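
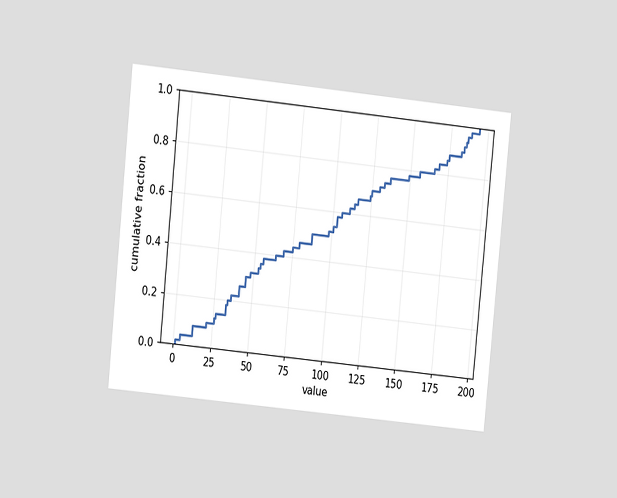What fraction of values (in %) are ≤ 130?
72%

The chart is tilted about 6° clockwise and viewed at a slight angle. At x=130 the ECDF step is at 72%.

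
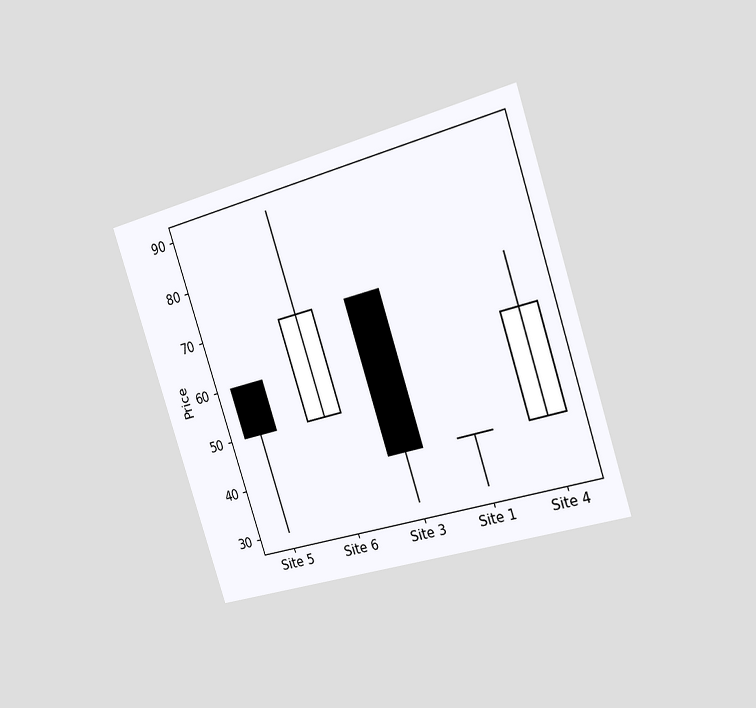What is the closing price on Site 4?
60

The chart is tilted about 18° counter-clockwise and viewed slightly from the right. The Site 4 candle closes at 60.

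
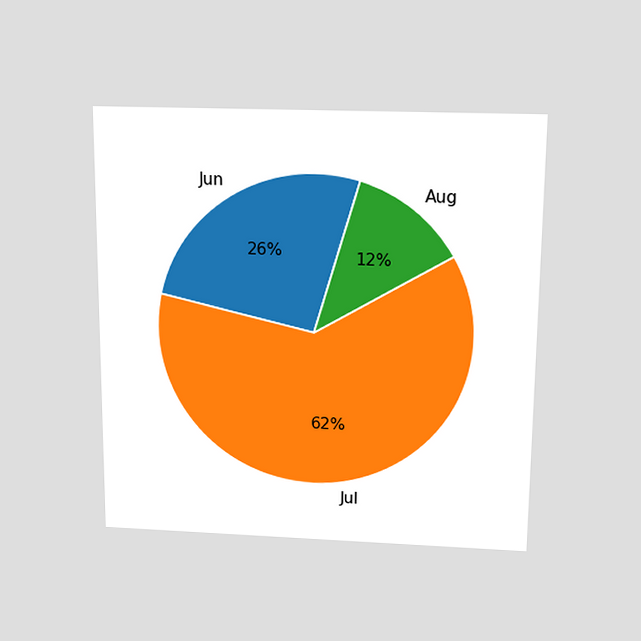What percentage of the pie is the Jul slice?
The chart is viewed slightly from above. The Jul slice takes up 62% of the pie.

62%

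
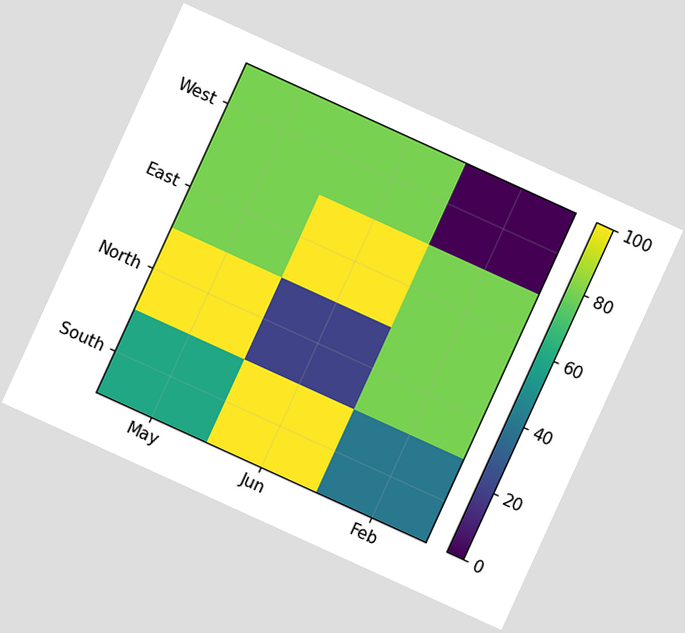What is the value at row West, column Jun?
80

The chart is tilted about 24° clockwise. Matching cell (West, Jun) against the colorbar gives 80.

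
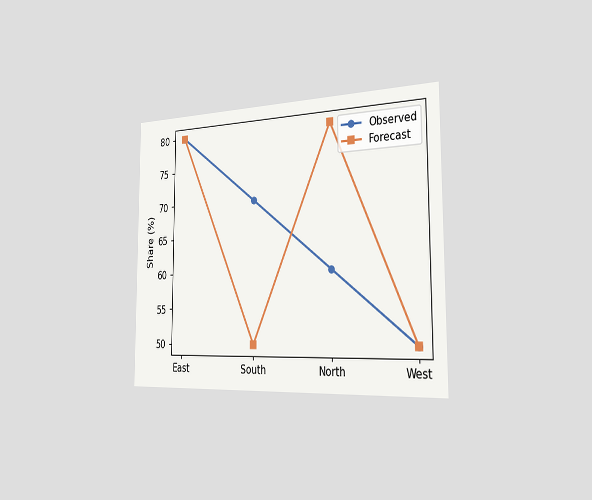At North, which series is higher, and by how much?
Forecast, by 20%

The chart is viewed slightly from the right. At North, Forecast sits above the other line by 20%.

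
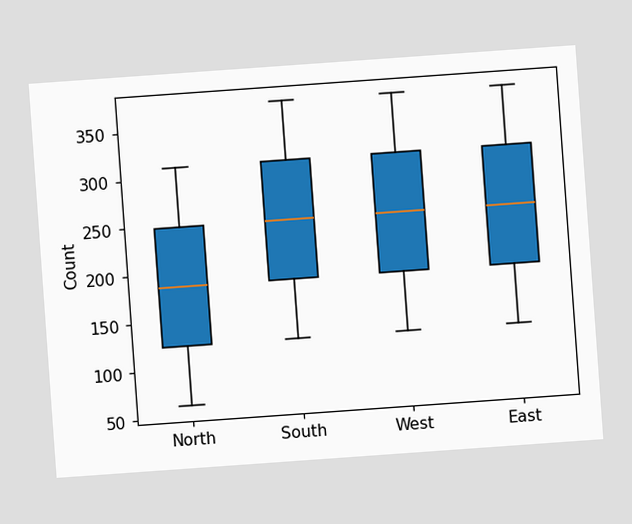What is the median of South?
248

The chart is tilted about 4° counter-clockwise. The median line in the South box sits at 248.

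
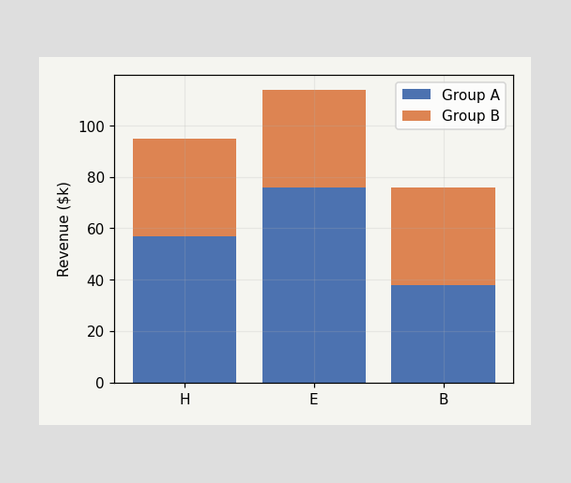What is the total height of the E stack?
$114k

The E stack's top reaches $114k on the y-axis.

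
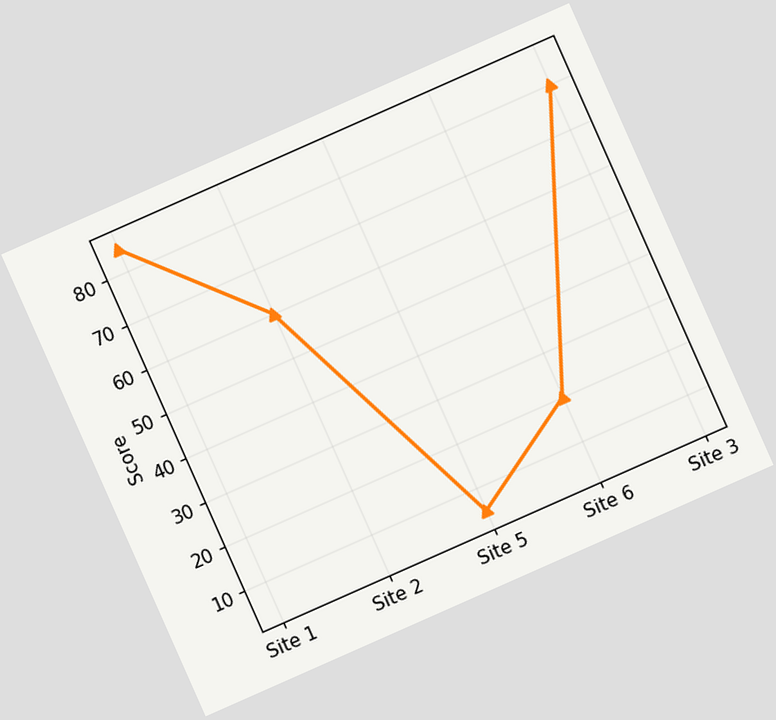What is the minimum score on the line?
The chart is tilted about 24° counter-clockwise. The lowest point is at Site 5, and reading across to the y-axis gives 5.

5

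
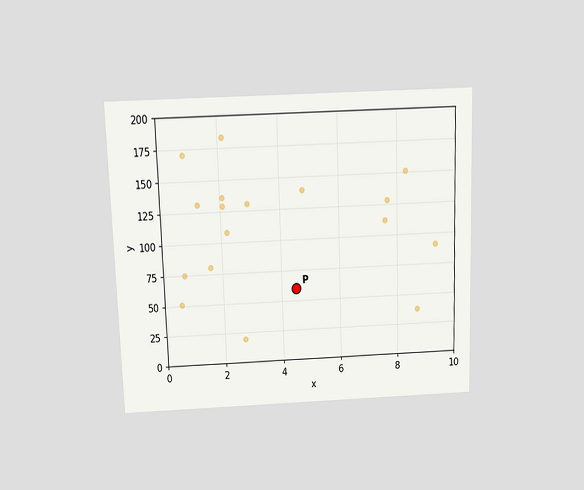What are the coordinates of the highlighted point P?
The chart is viewed slightly from above. Following the gridlines from P to each axis, P sits at (4.5, 60).

(4.5, 60)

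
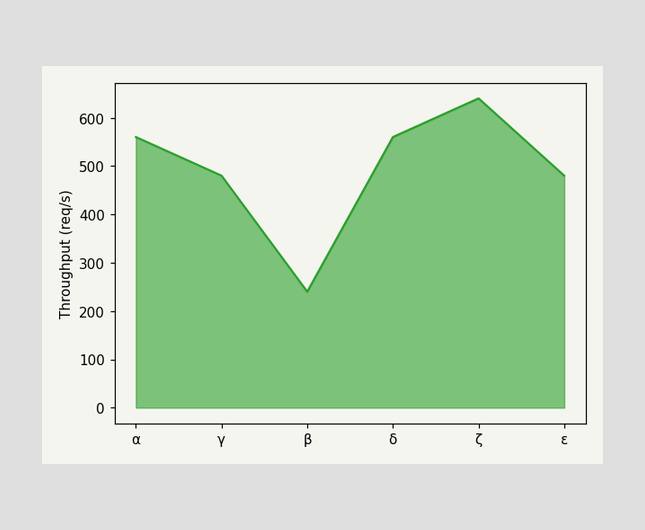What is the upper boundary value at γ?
At γ the upper boundary is at 480req/s.

480req/s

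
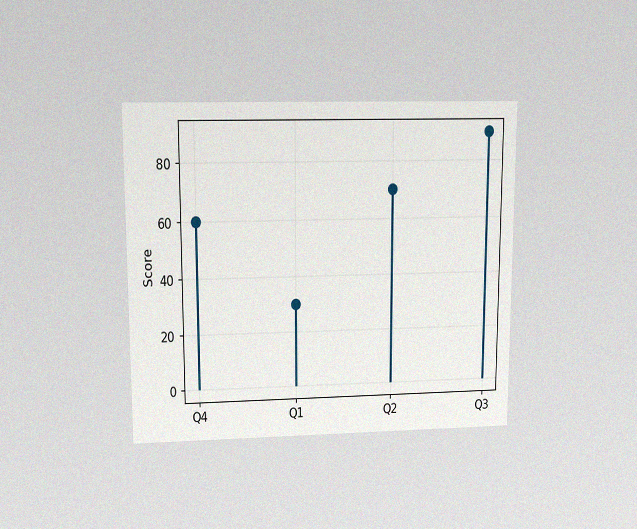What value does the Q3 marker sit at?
The chart is viewed at a slight angle, with some photo noise. The Q3 marker sits at 90.

90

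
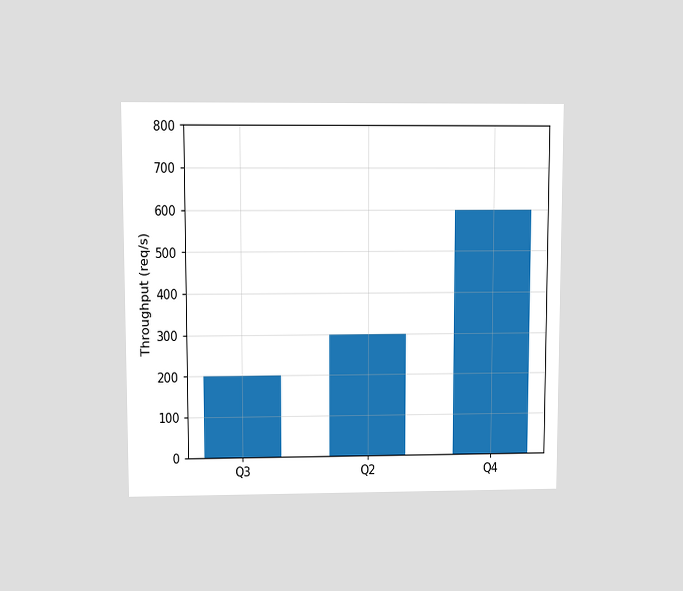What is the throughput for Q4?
The chart is viewed at a slight angle. Reading along the chart's y-axis, the Q4 bar reaches 600req/s.

600req/s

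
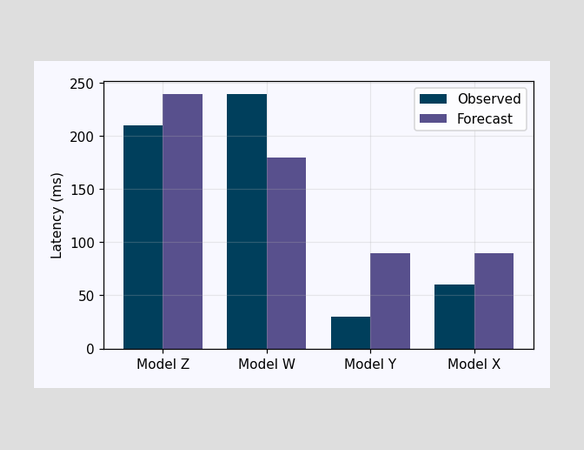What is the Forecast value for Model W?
180ms

The Forecast bar at Model W reaches 180ms on the y-axis.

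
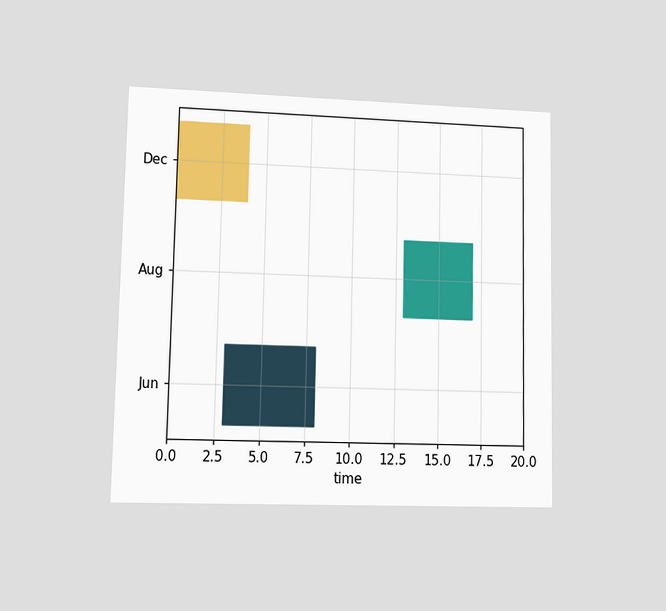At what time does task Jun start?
3

The chart is viewed at a slight angle. The Jun bar begins at t=3.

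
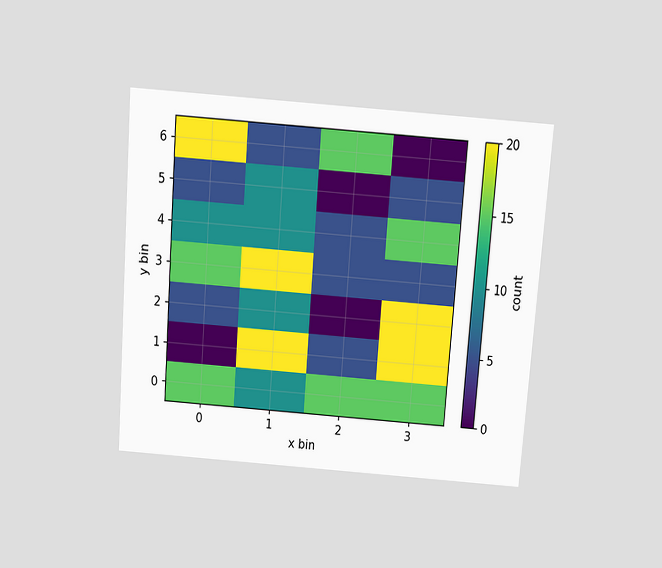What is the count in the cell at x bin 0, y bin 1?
The chart is tilted about 4° clockwise and viewed slightly from above. Matching the cell (0, 1) against the colorbar gives 0.

0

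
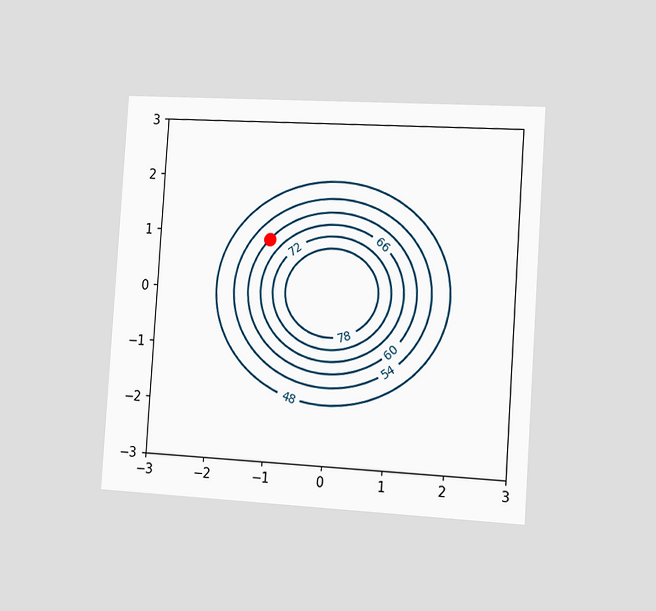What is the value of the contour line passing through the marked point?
60

The chart is tilted about 4° clockwise and viewed slightly from the right. The marked point sits on the contour labelled 60.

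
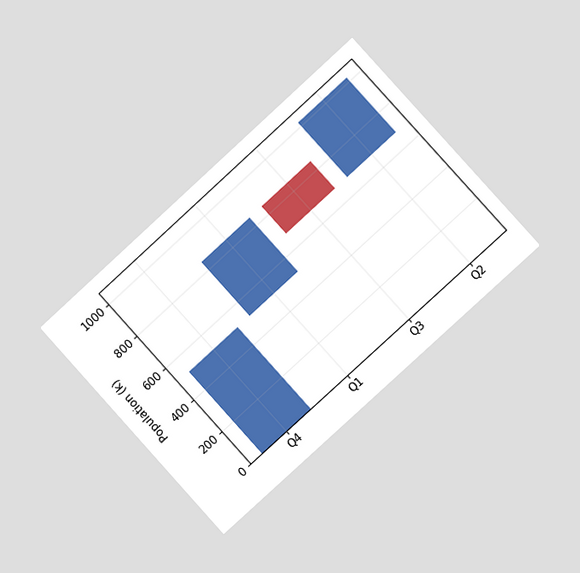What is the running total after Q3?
The chart is tilted about 42° counter-clockwise and viewed slightly from the right. After Q3 the running total reaches 680k.

680k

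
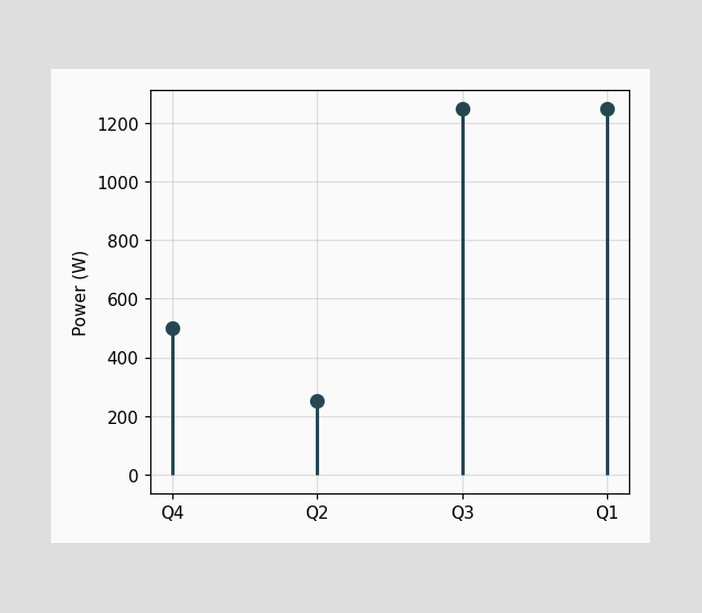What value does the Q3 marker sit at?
1250W

The Q3 marker sits at 1250W.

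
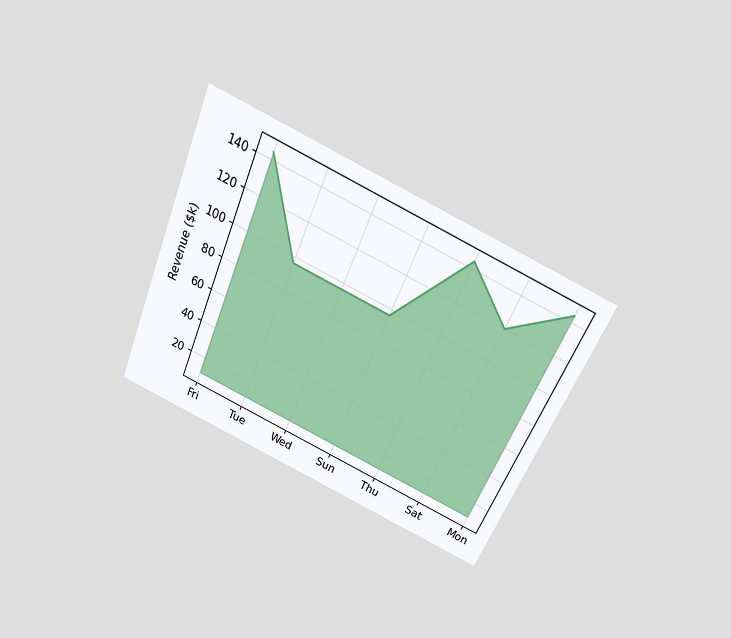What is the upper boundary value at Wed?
The chart is tilted about 24° clockwise and viewed slightly from above. At Wed the upper boundary is at $96k.

$96k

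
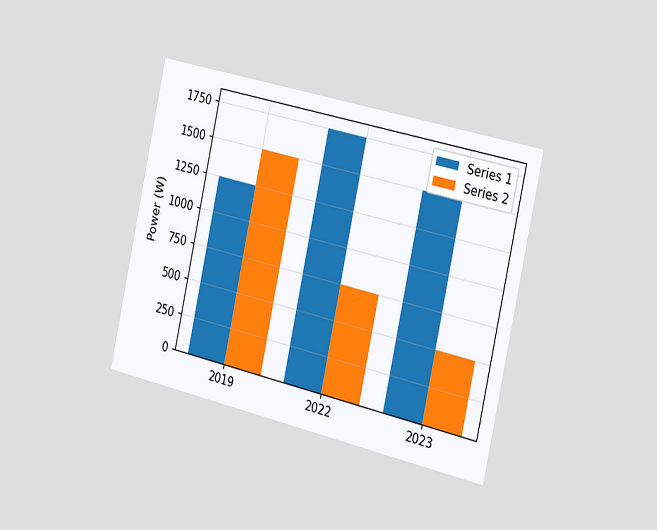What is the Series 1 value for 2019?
1250W

The chart is tilted about 13° clockwise and viewed slightly from the right. The Series 1 bar at 2019 reaches 1250W on the y-axis.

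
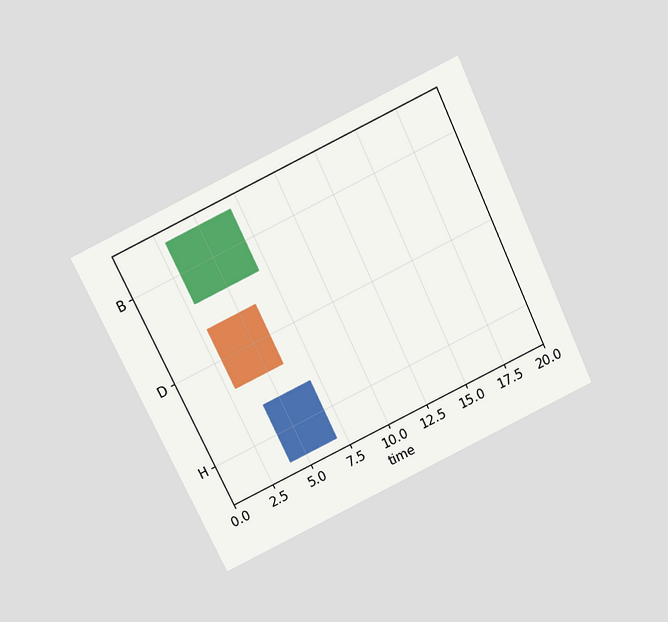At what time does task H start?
The chart is tilted about 26° counter-clockwise and viewed slightly from above. The H bar begins at t=4.

4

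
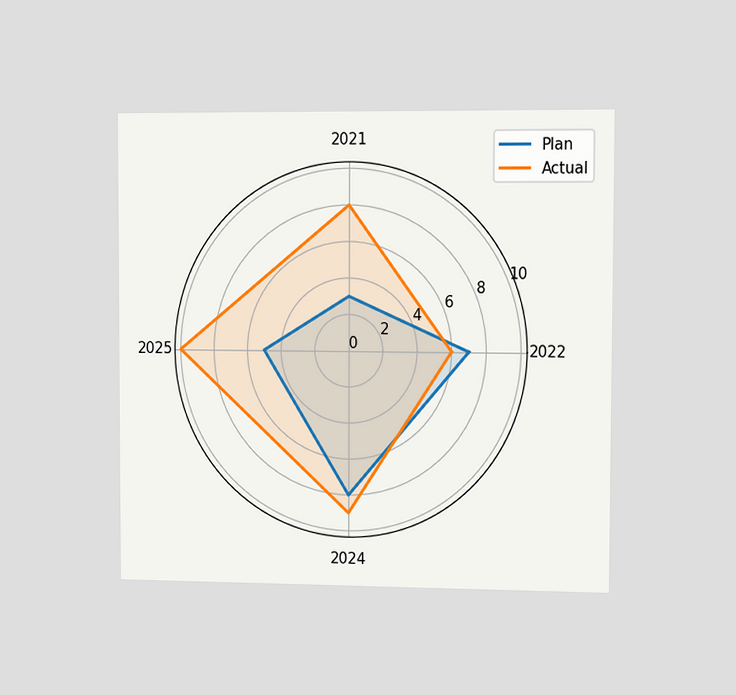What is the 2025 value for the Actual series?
10

The chart is viewed slightly from the right. On the 2025 axis, Actual reaches 10.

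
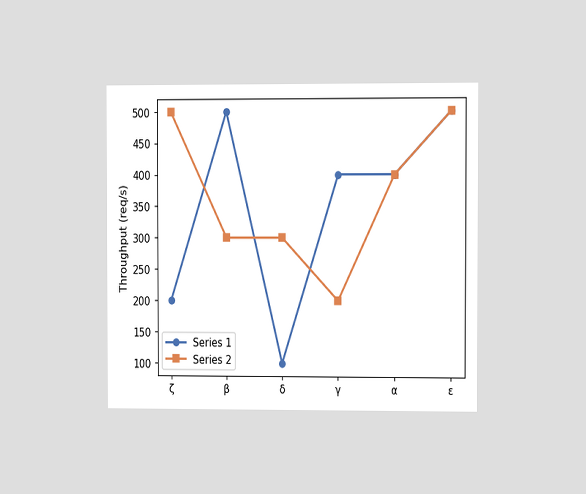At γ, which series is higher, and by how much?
The chart is viewed at a slight angle. At γ, Series 1 sits above the other line by 200req/s.

Series 1, by 200req/s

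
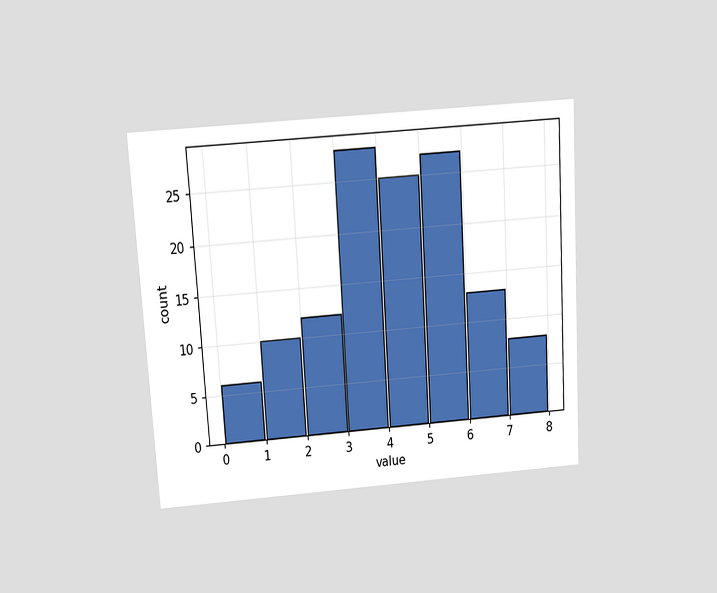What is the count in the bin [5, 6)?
27

The chart is tilted about 3° counter-clockwise and viewed slightly from above. The [5, 6) bin has height 27.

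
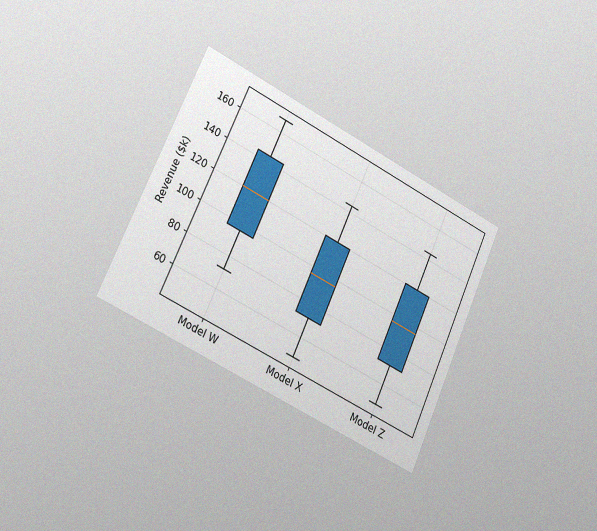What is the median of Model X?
$96k

The chart is tilted about 25° clockwise and viewed slightly from the left, with some photo noise. The median line in the Model X box sits at $96k.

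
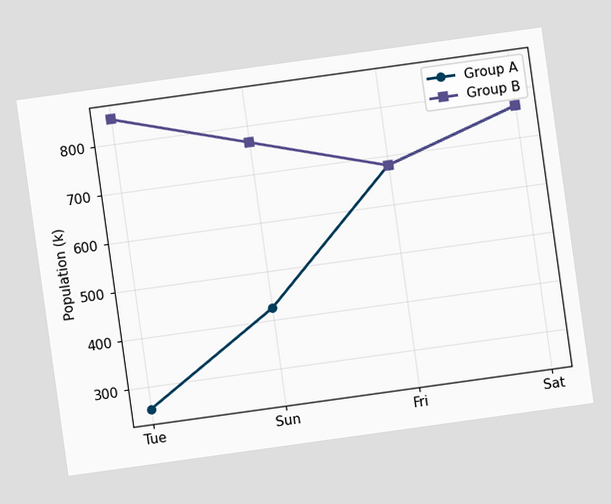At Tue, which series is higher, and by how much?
Group B, by 595k

The chart is tilted about 8° counter-clockwise. At Tue, Group B sits above the other line by 595k.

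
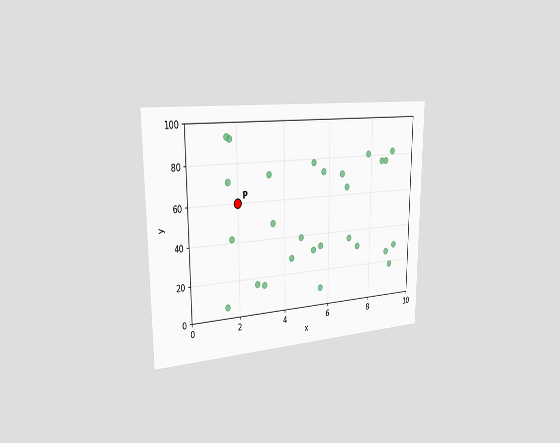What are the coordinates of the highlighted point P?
(2, 60)

The chart is viewed slightly from the left. Following the gridlines from P to each axis, P sits at (2, 60).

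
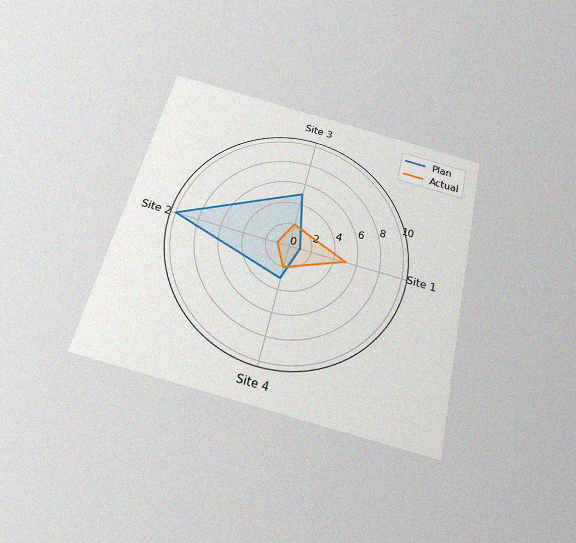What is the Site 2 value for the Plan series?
The chart is tilted about 14° clockwise and viewed slightly from below, with some photo noise. On the Site 2 axis, Plan reaches 10.

10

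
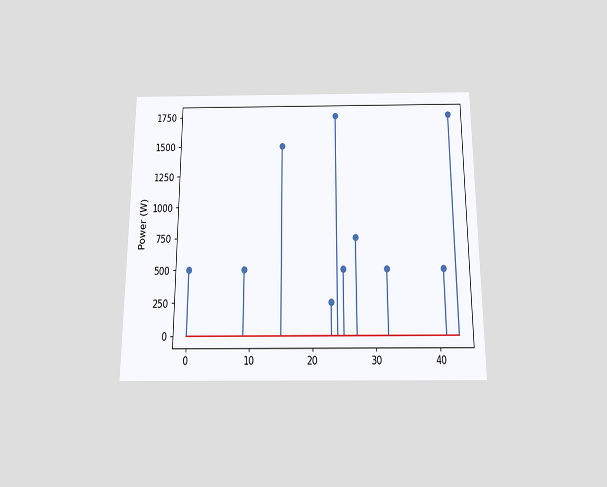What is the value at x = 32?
The chart is viewed slightly from below. The stem at x=32 reaches 500W.

500W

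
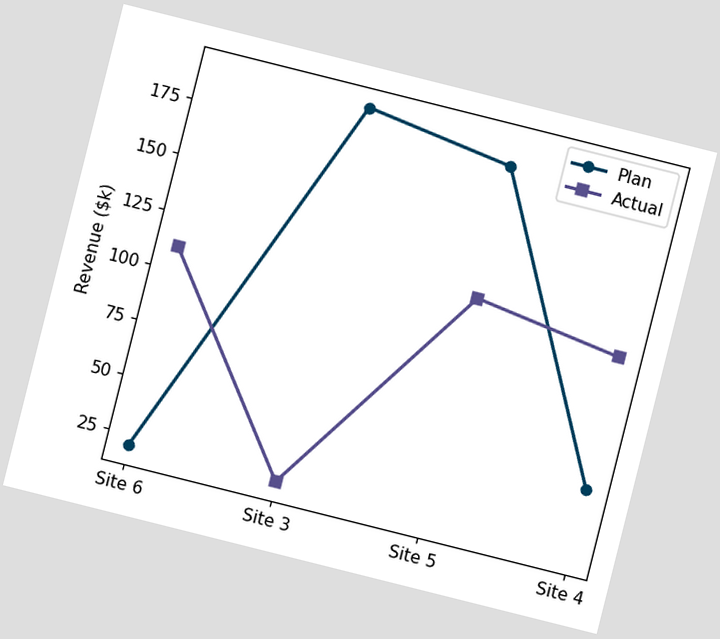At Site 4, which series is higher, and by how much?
The chart is tilted about 14° clockwise. At Site 4, Actual sits above the other line by $60k.

Actual, by $60k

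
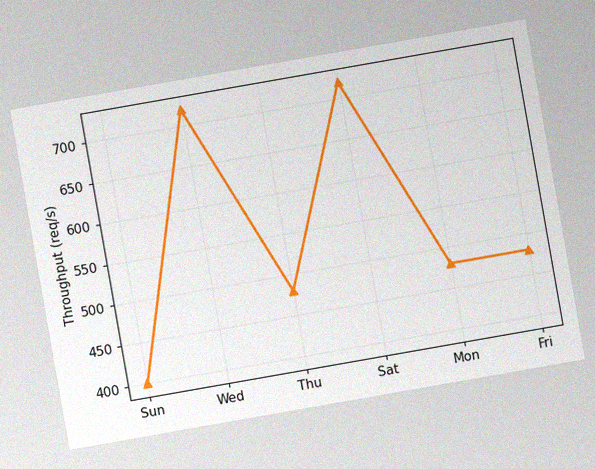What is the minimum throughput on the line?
The chart is tilted about 10° counter-clockwise, with some photo noise. The lowest point is at Sun, and reading across to the y-axis gives 400req/s.

400req/s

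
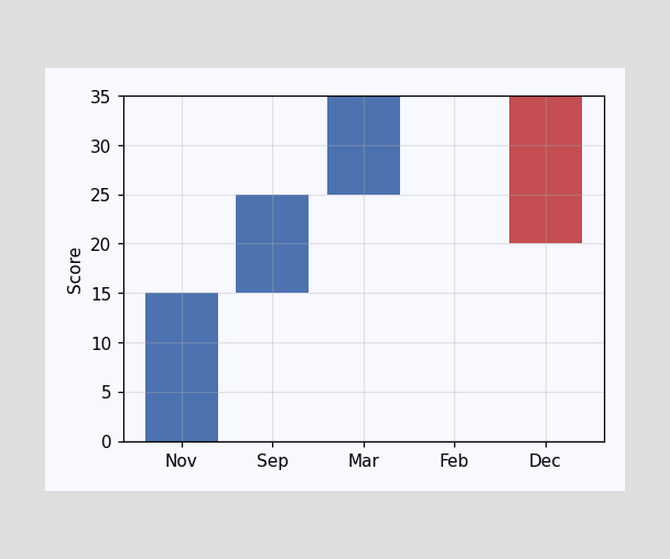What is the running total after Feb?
35

After Feb the running total reaches 35.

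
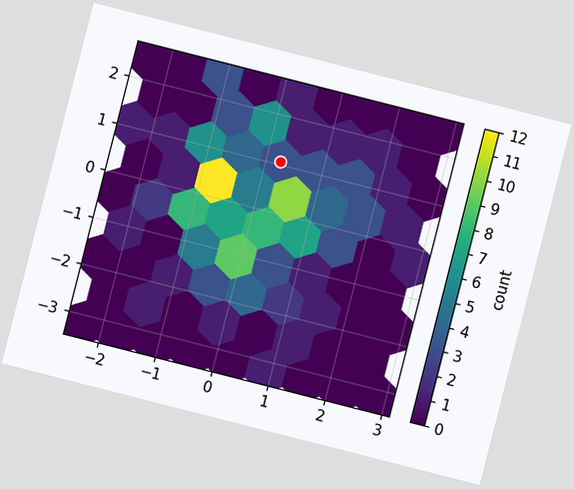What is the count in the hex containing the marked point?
The chart is tilted about 14° clockwise. The marked hex reads 3 on the colorbar.

3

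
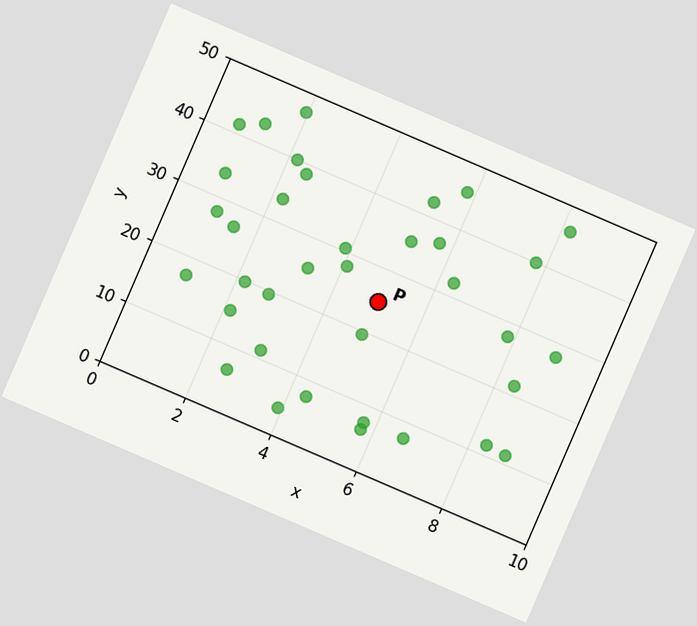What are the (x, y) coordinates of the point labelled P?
The chart is tilted about 23° clockwise. Following the gridlines from P to each axis, P sits at (5, 25).

(5, 25)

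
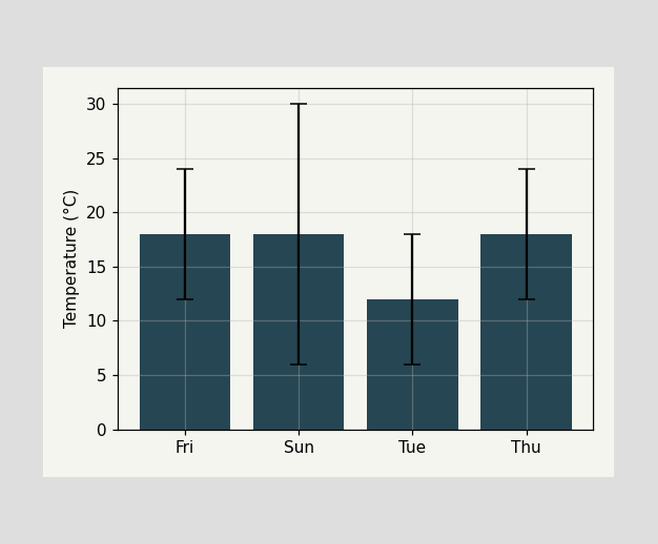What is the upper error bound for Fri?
The Fri bar's upper whisker reaches 24°C.

24°C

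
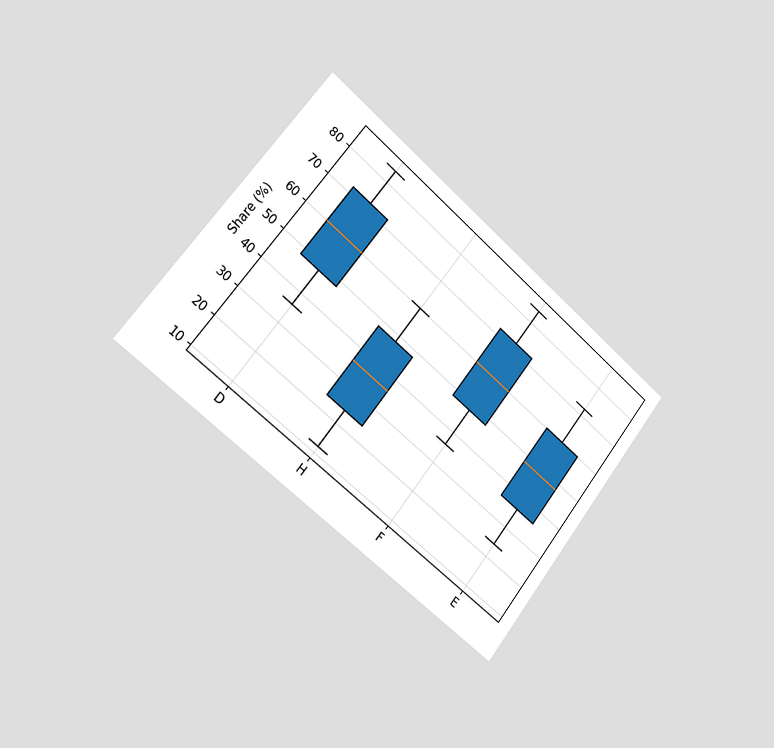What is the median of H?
The chart is tilted about 39° clockwise and viewed slightly from the left. The median line in the H box sits at 36%.

36%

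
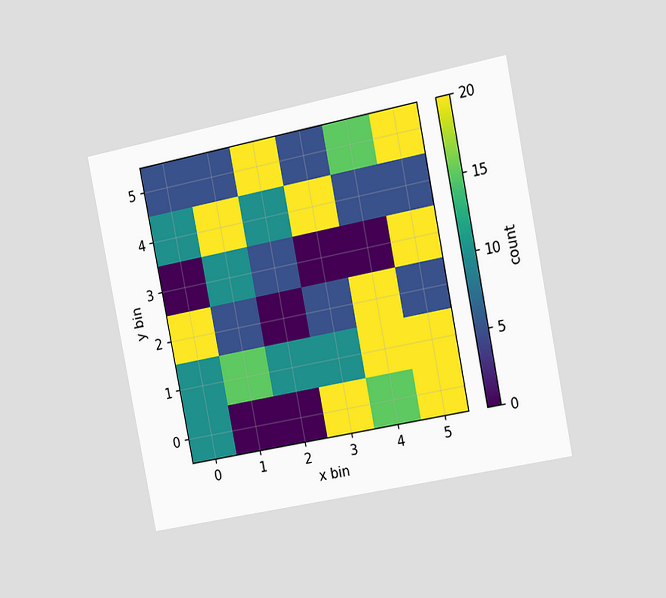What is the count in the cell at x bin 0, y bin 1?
10

The chart is tilted about 11° counter-clockwise and viewed slightly from the right. Matching the cell (0, 1) against the colorbar gives 10.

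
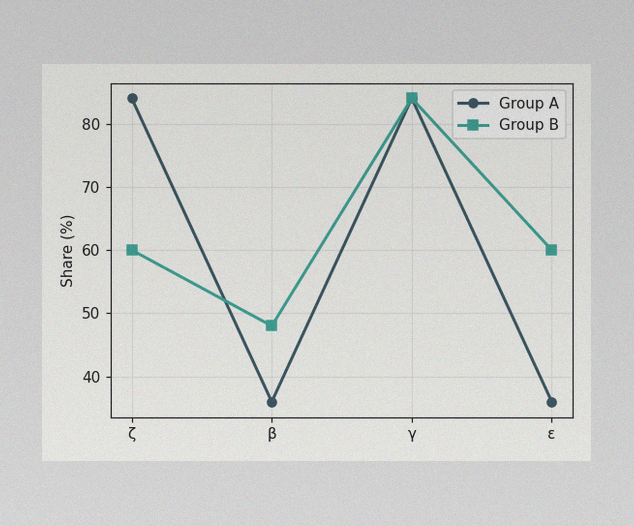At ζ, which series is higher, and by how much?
Group A, by 24%

The image has some photo noise and uneven lighting. At ζ, Group A sits above the other line by 24%.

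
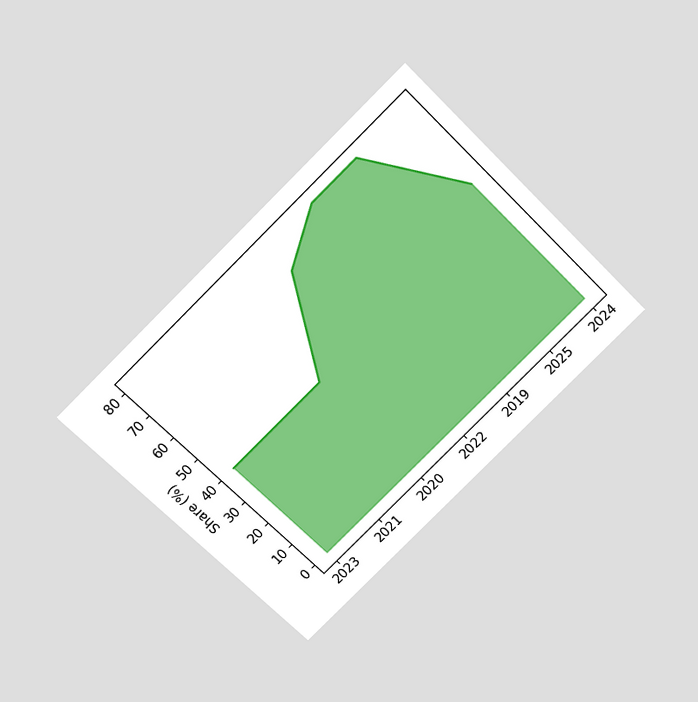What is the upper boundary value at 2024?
50%

The chart is tilted about 45° counter-clockwise and viewed slightly from above. At 2024 the upper boundary is at 50%.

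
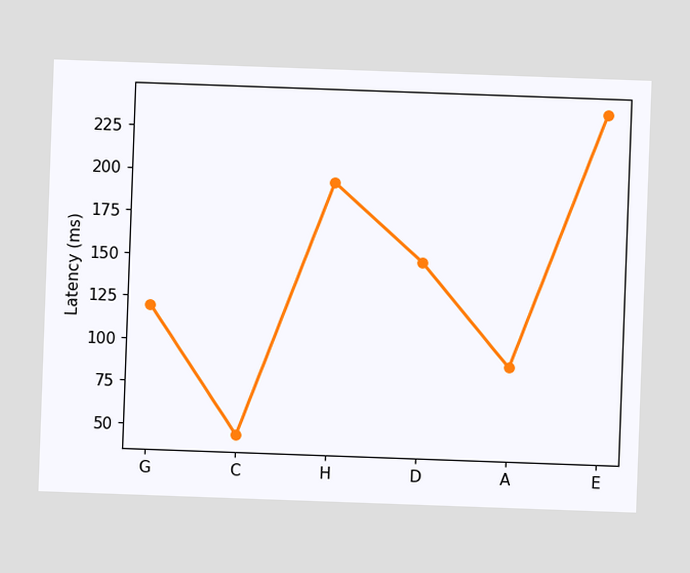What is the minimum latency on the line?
The chart is tilted about 2° clockwise. The lowest point is at C, and reading across to the y-axis gives 45ms.

45ms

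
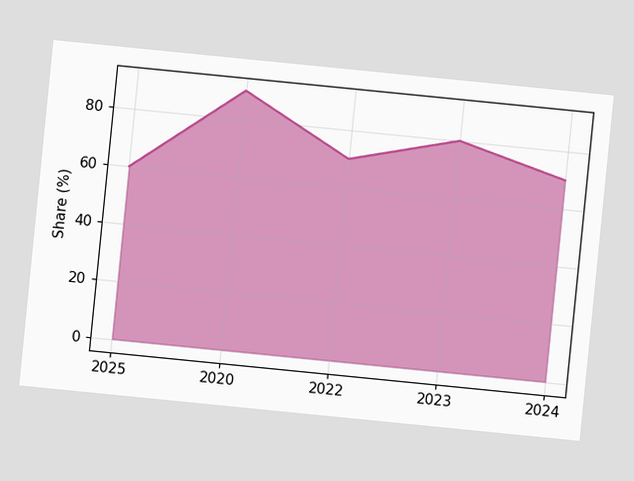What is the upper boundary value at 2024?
70%

The chart is tilted about 6° clockwise. At 2024 the upper boundary is at 70%.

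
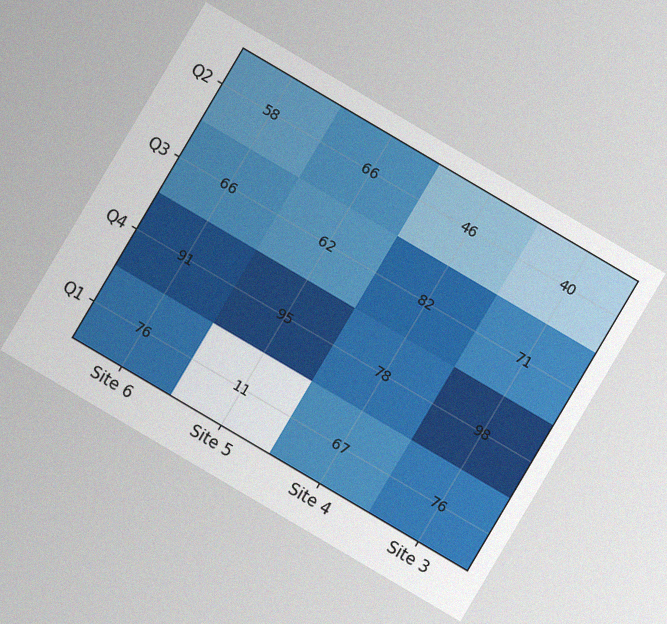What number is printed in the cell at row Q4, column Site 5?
95

The chart is tilted about 31° clockwise, with some photo noise. The (Q4, Site 5) cell reads 95.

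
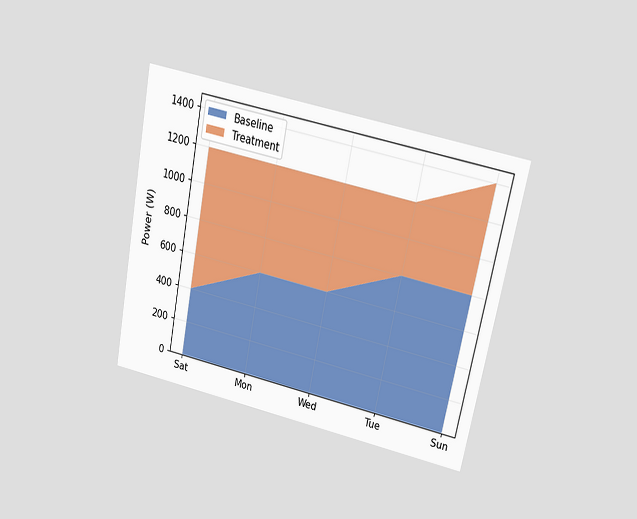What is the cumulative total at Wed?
1200W

The chart is tilted about 11° clockwise and viewed at a slight angle. The stacked total at Wed reaches 1200W.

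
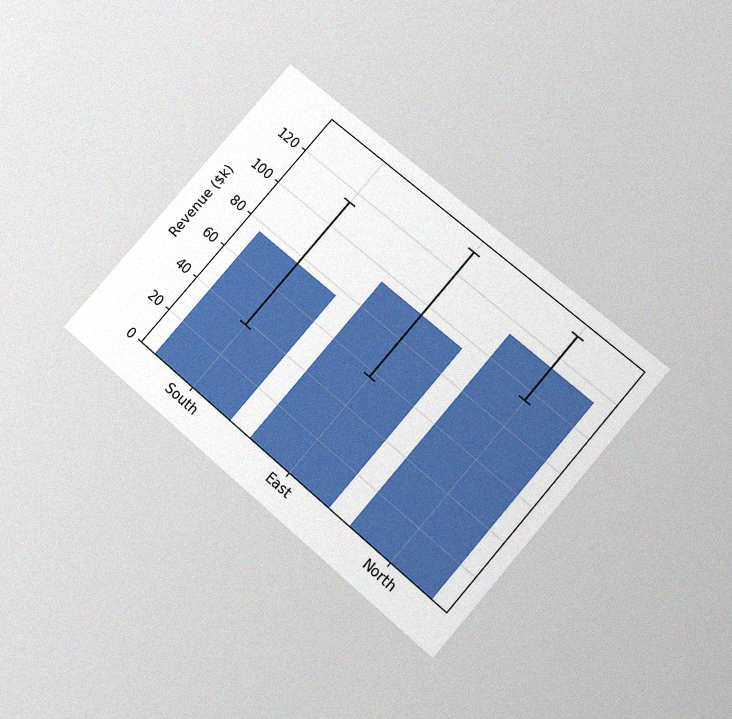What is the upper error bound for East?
The chart is tilted about 41° clockwise and viewed slightly from below, with some photo noise. The East bar's upper whisker reaches $133k.

$133k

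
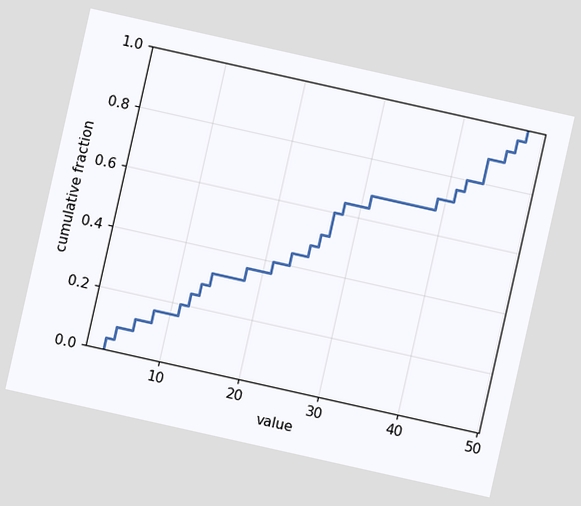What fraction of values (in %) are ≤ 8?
The chart is tilted about 13° clockwise. At x=8 the ECDF step is at 16%.

16%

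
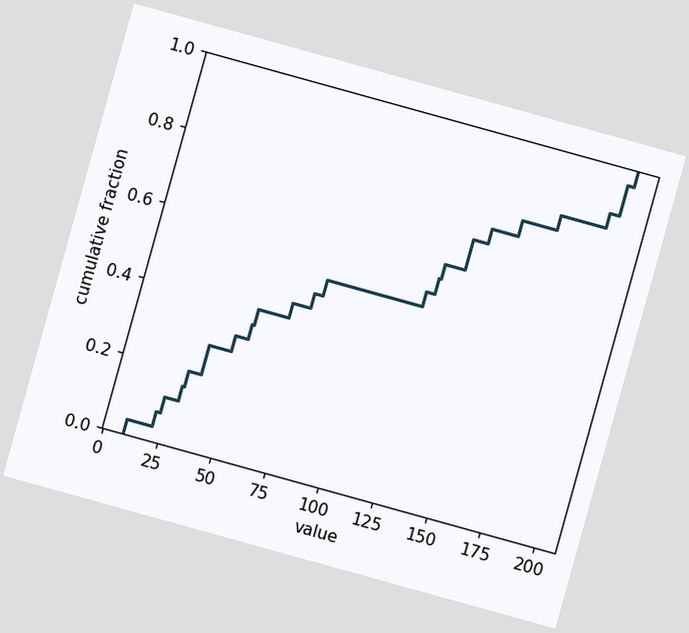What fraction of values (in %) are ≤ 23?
The chart is tilted about 15° clockwise. At x=23 the ECDF step is at 12%.

12%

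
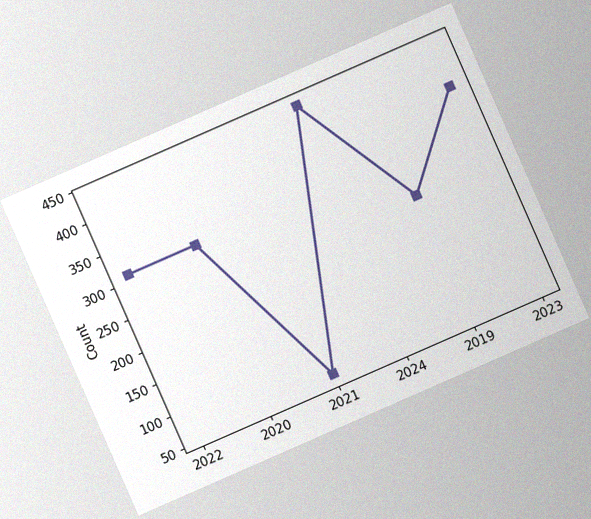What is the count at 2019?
The chart is tilted about 24° counter-clockwise, with some photo noise. At 2019, the line is at 248.

248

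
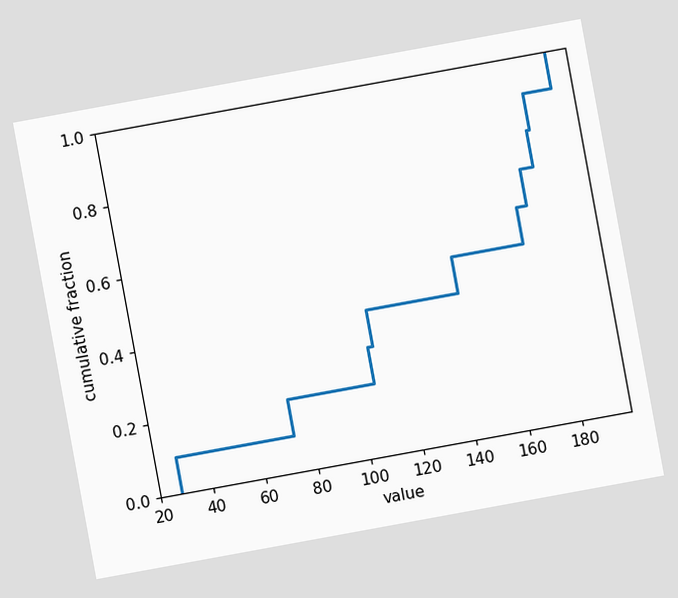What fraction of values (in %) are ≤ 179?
80%

The chart is tilted about 10° counter-clockwise. At x=179 the ECDF step is at 80%.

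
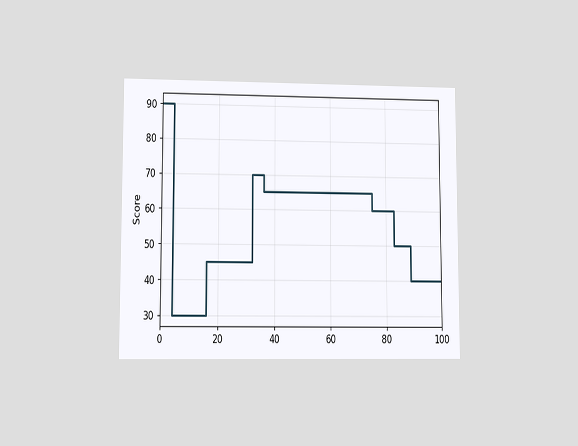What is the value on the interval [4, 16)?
The chart is viewed at a slight angle. On [4, 16) the step sits at 30.

30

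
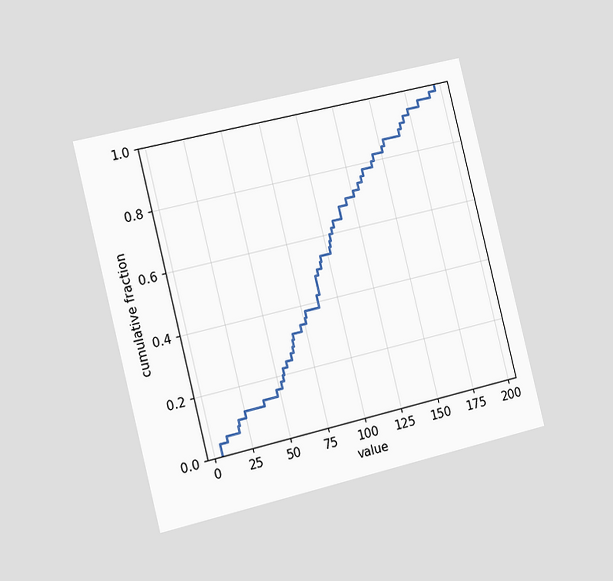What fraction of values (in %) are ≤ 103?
The chart is tilted about 14° counter-clockwise and viewed slightly from the left. At x=103 the ECDF step is at 58%.

58%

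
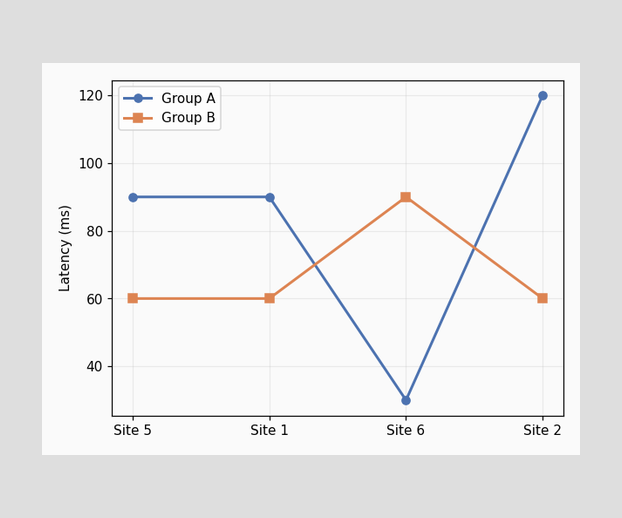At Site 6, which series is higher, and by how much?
Group B, by 60ms

At Site 6, Group B sits above the other line by 60ms.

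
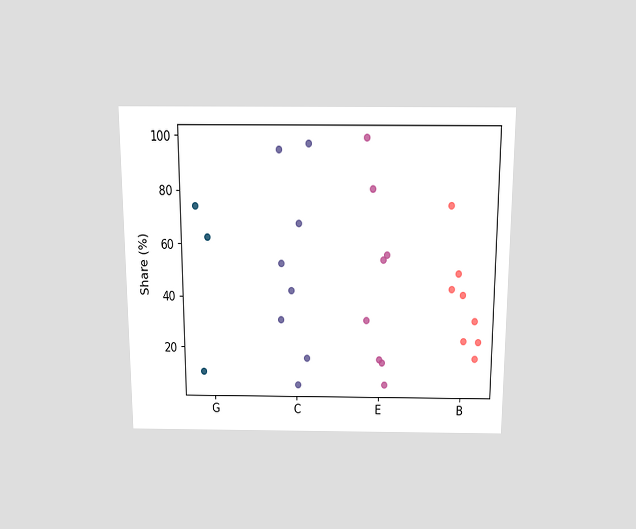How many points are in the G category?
3

The chart is viewed slightly from above. Counting the markers in the G column gives 3.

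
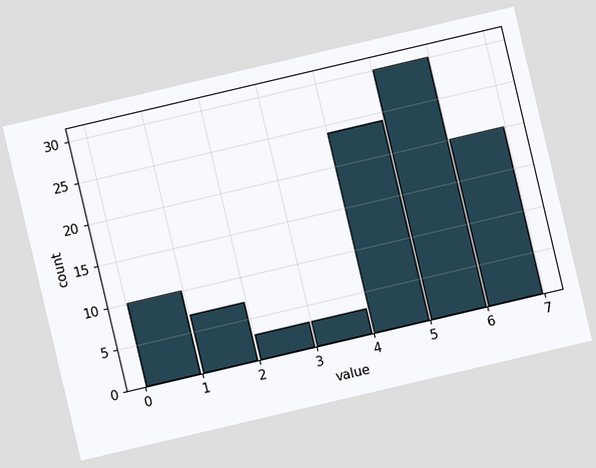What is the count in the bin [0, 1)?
The chart is tilted about 13° counter-clockwise. The [0, 1) bin has height 10.

10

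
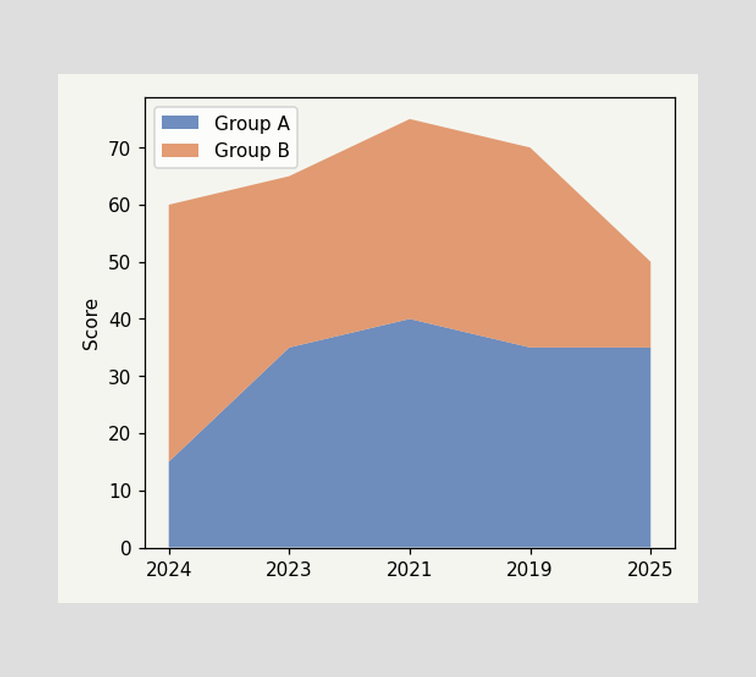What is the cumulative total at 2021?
75

The stacked total at 2021 reaches 75.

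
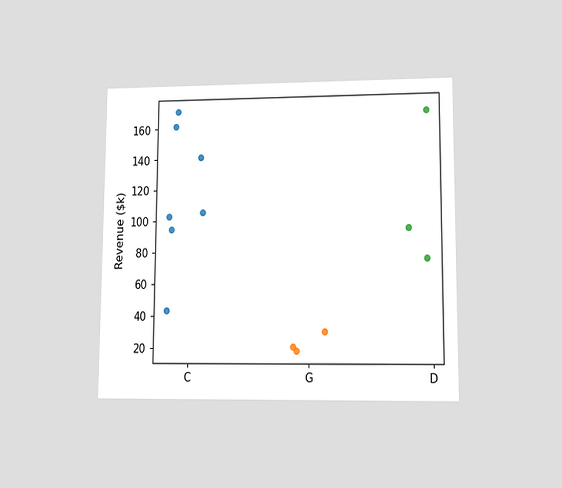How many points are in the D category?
3

The chart is viewed at a slight angle. Counting the markers in the D column gives 3.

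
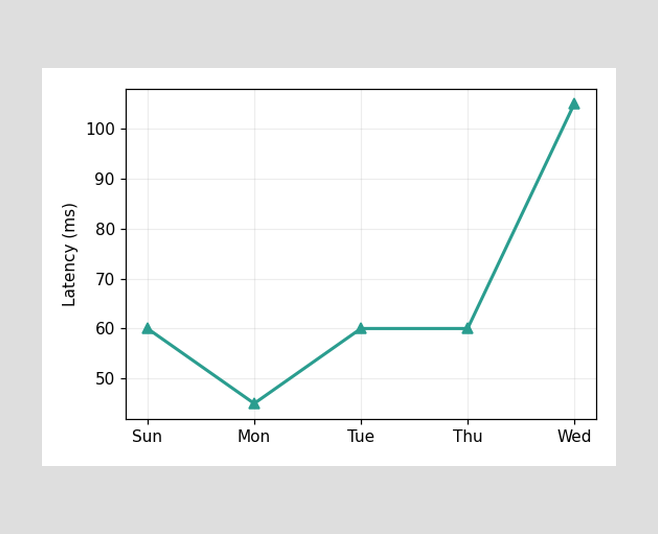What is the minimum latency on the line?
45ms

The lowest point is at Mon, and reading across to the y-axis gives 45ms.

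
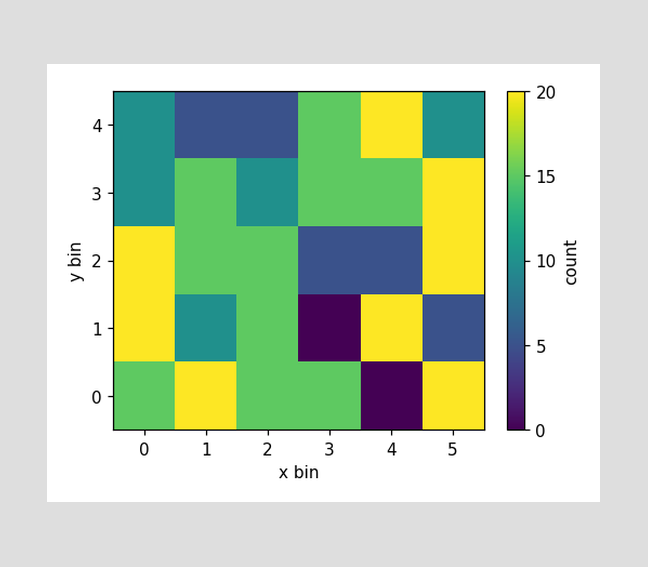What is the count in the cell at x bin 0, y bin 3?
10

Matching the cell (0, 3) against the colorbar gives 10.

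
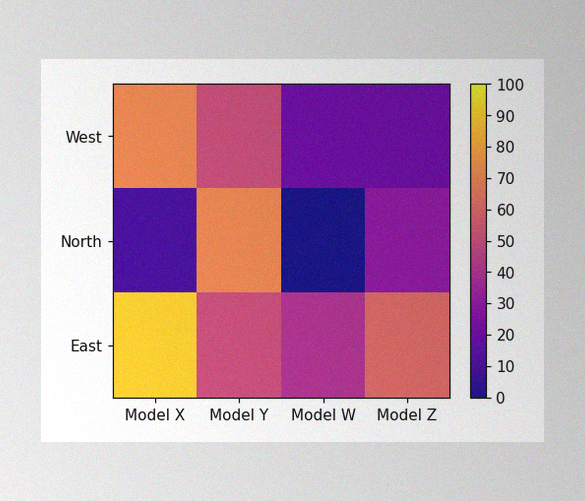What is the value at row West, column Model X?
The image has some photo noise and uneven lighting. Matching cell (West, Model X) against the colorbar gives 70.

70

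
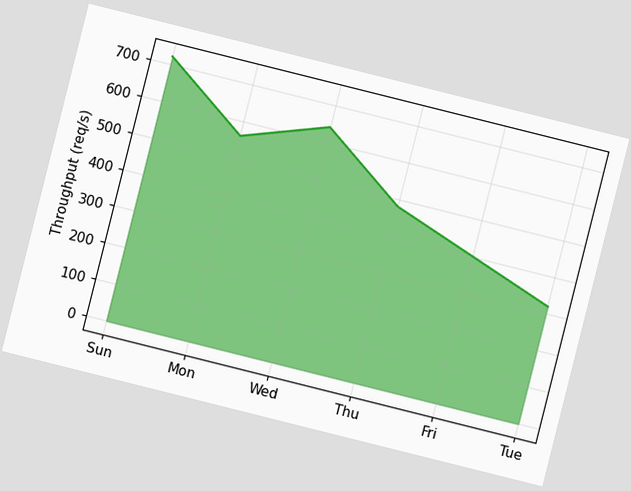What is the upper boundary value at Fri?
400req/s

The chart is tilted about 14° clockwise. At Fri the upper boundary is at 400req/s.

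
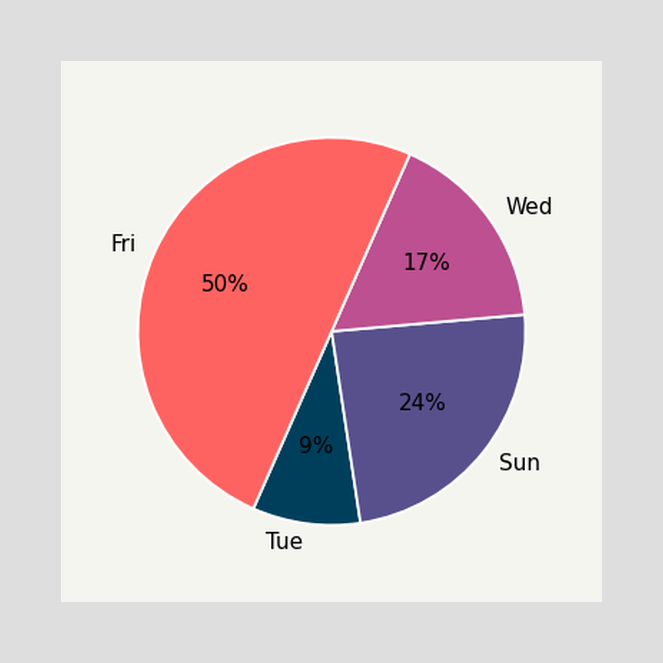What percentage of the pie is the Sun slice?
24%

The Sun slice takes up 24% of the pie.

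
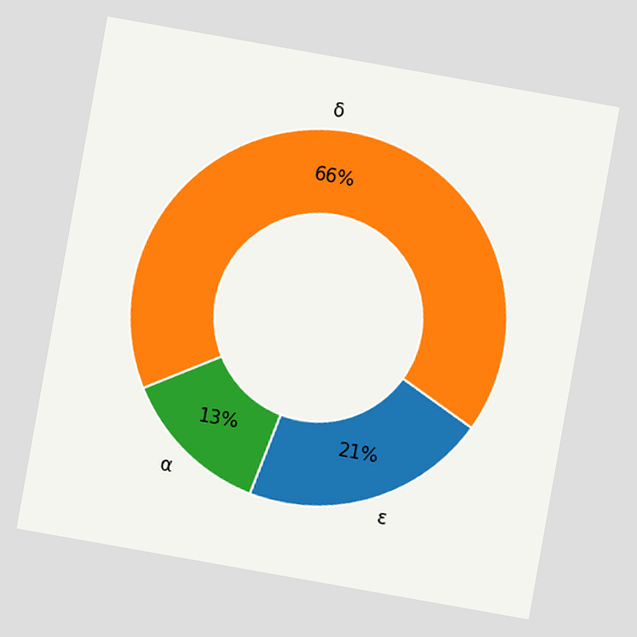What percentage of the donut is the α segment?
13%

The chart is tilted about 10° clockwise. The α segment takes up 13% of the ring.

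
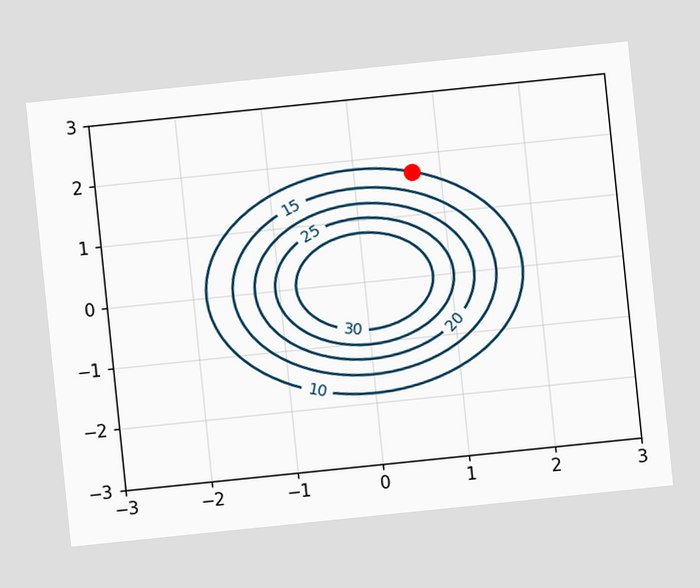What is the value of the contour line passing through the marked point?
The chart is tilted about 6° counter-clockwise. The marked point sits on the contour labelled 10.

10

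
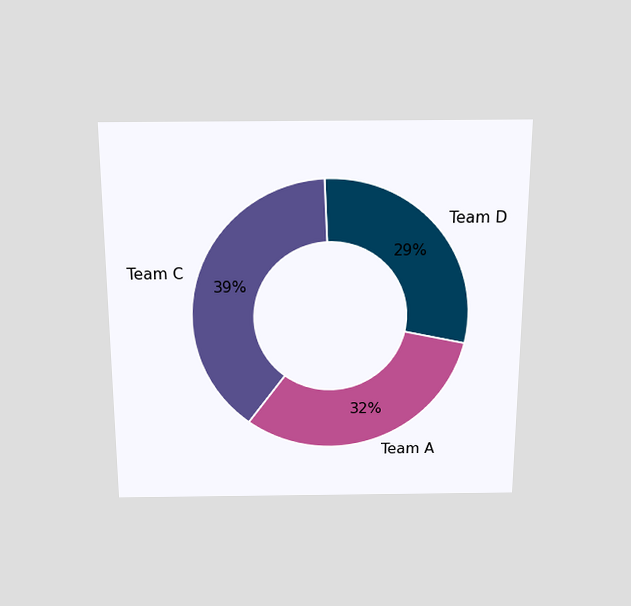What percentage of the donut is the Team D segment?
29%

The chart is viewed slightly from above. The Team D segment takes up 29% of the ring.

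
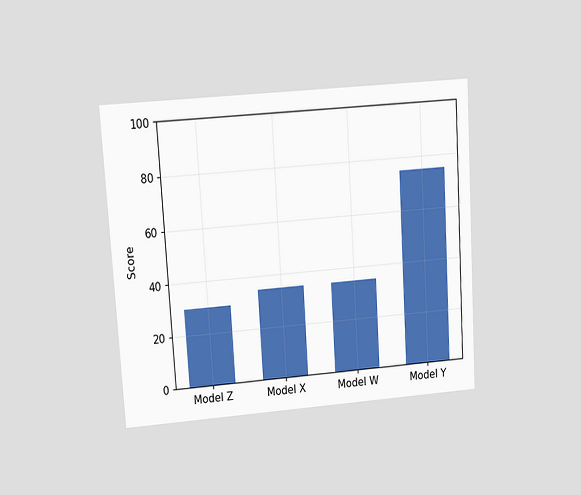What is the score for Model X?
35

The chart is tilted about 4° counter-clockwise and viewed at a slight angle. Reading along the chart's y-axis, the Model X bar reaches 35.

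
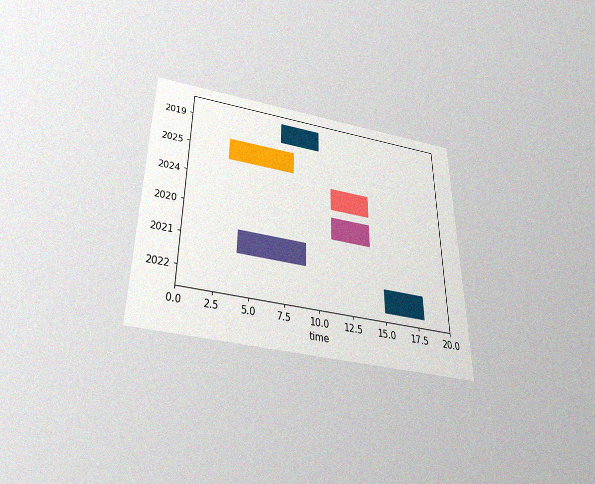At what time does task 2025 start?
3

The chart is viewed slightly from below, with some photo noise. The 2025 bar begins at t=3.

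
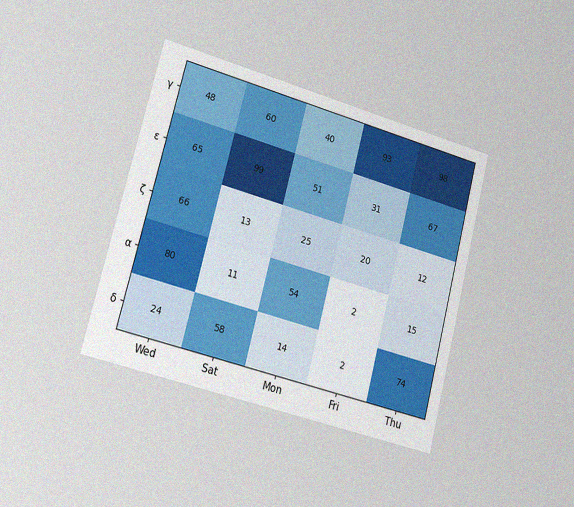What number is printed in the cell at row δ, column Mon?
14

The chart is tilted about 15° clockwise and viewed slightly from the left, with some photo noise. The (δ, Mon) cell reads 14.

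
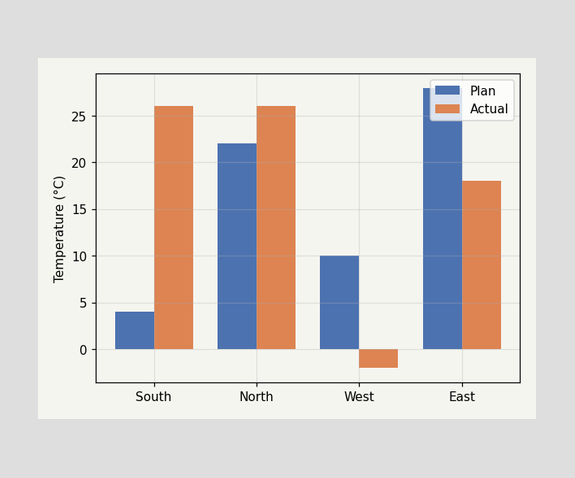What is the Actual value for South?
26°C

The Actual bar at South reaches 26°C on the y-axis.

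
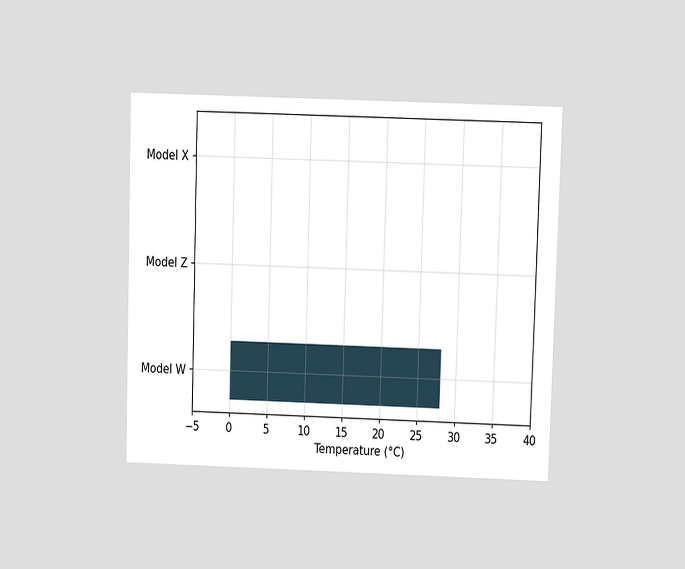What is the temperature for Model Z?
0°C

The chart is viewed at a slight angle. Reading along the chart's x-axis, the Model Z bar reaches 0°C.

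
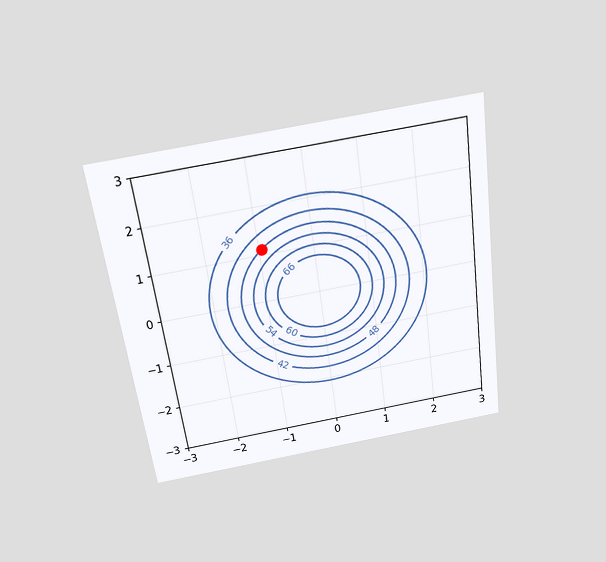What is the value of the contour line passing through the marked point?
The chart is tilted about 8° counter-clockwise and viewed slightly from above. The marked point sits on the contour labelled 48.

48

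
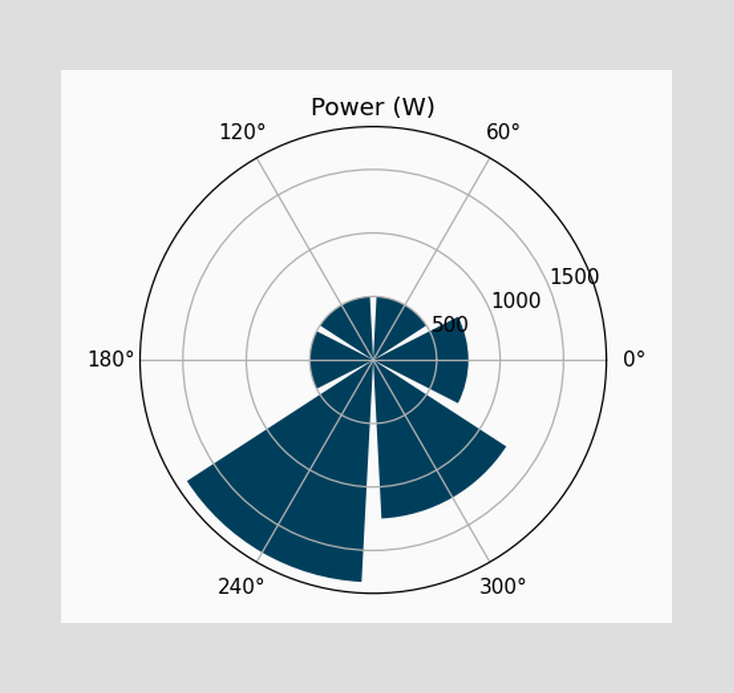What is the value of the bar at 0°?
The bar at 0° reaches 750W on the radial axis.

750W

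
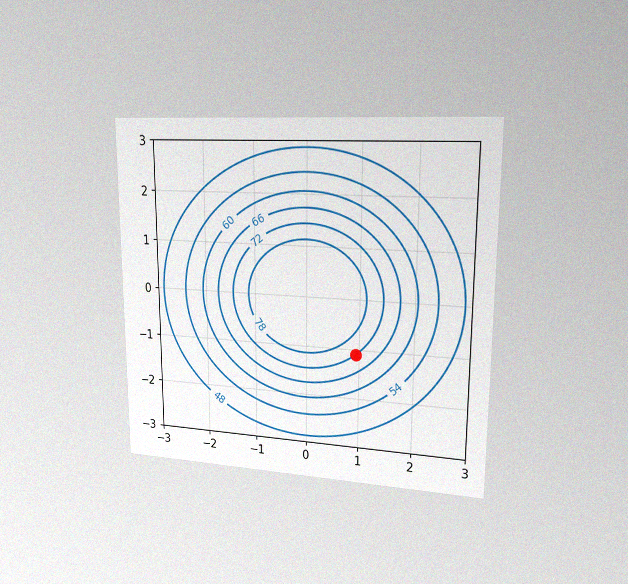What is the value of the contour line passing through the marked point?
72

The chart is viewed slightly from the right, with some photo noise. The marked point sits on the contour labelled 72.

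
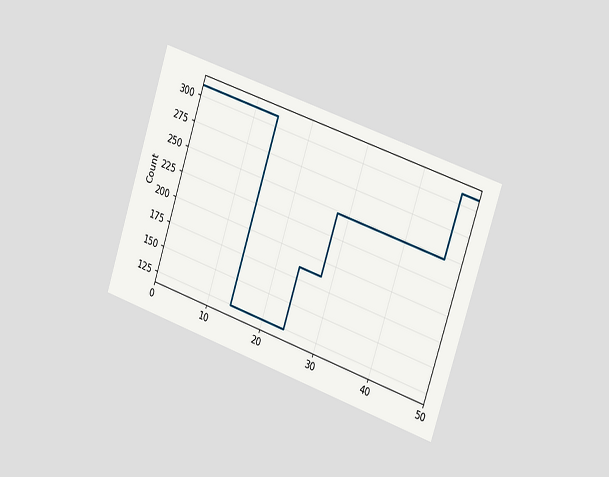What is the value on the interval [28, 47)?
248

The chart is tilted about 18° clockwise and viewed slightly from the right. On [28, 47) the step sits at 248.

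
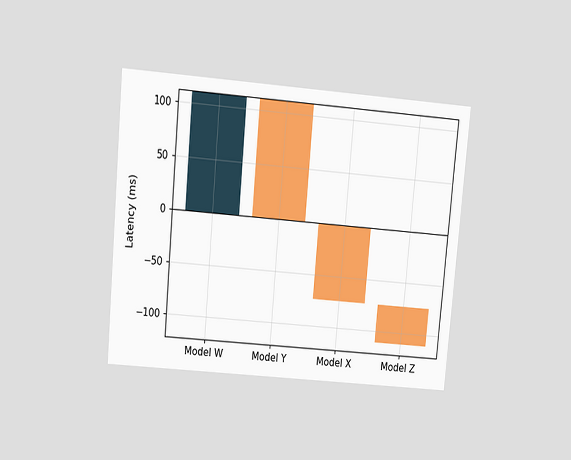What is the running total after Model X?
-74ms

The chart is tilted about 5° clockwise and viewed slightly from above. After Model X the running total reaches -74ms.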